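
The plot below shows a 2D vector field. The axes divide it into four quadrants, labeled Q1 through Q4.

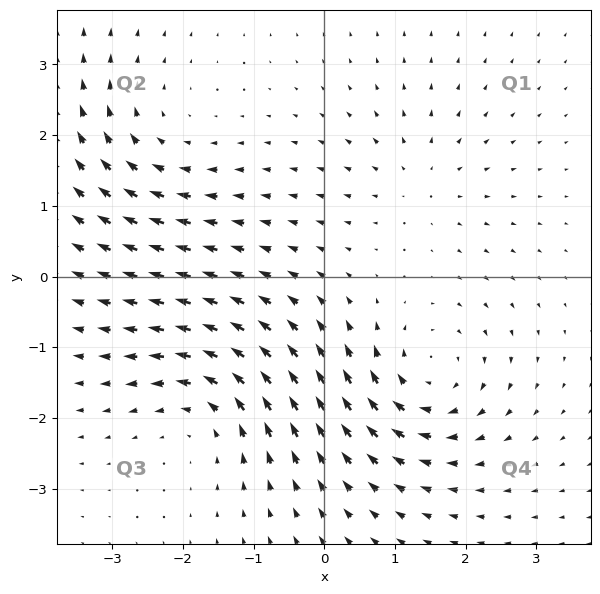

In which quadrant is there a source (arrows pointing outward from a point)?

Q1

The source sits at approximately (1.4, 1.4), which lies in quadrant Q1. The divergence there is about +3, positive as expected for a source.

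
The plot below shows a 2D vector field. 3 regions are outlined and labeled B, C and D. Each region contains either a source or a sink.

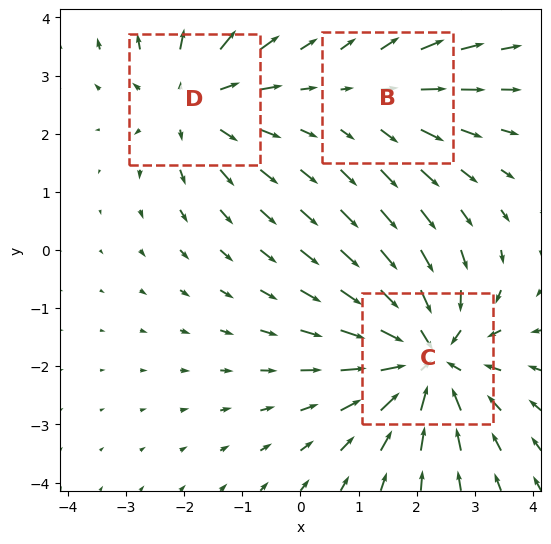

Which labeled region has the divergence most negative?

C

Divergence at each region's feature centre — B: about +2, C: about -4, D: about +3. Region C is most negative.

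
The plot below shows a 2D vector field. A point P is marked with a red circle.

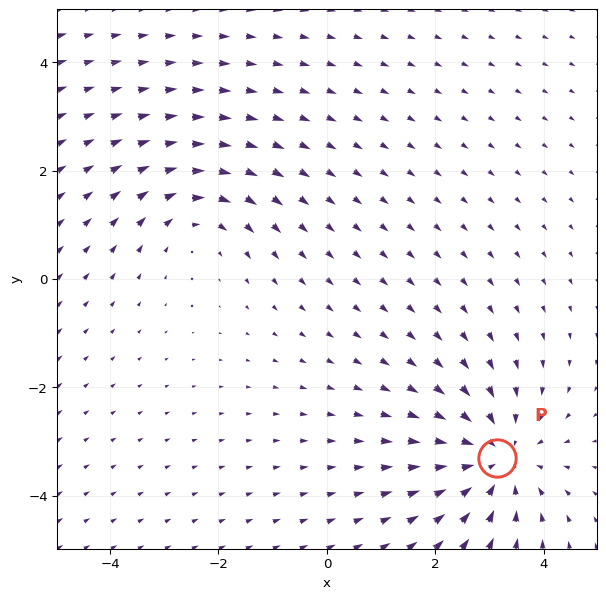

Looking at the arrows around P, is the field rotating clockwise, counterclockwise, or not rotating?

Near P at (3.1, -3.3) the arrows show no circulation. The curl there is ≈0.

not rotating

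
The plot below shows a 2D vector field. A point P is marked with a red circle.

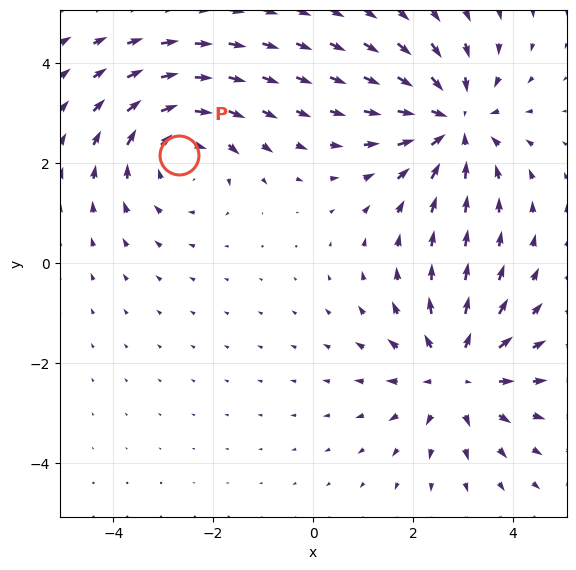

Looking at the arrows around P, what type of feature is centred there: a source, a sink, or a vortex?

At P (-2.7, 2.2) the arrows circulate clockwise. Divergence ≈0, curl about -3 — near-zero divergence with nonzero curl is a vortex.

vortex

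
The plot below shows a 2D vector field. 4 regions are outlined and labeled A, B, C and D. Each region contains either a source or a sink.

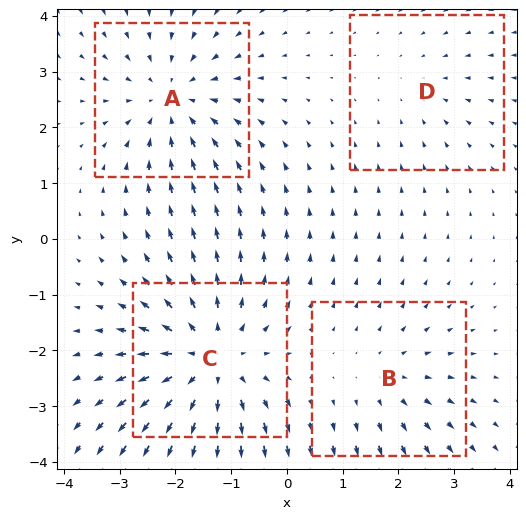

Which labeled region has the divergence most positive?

Divergence at each region's feature centre — A: about -4, B: about +3, C: about +6, D: about -2. Region C is most positive.

C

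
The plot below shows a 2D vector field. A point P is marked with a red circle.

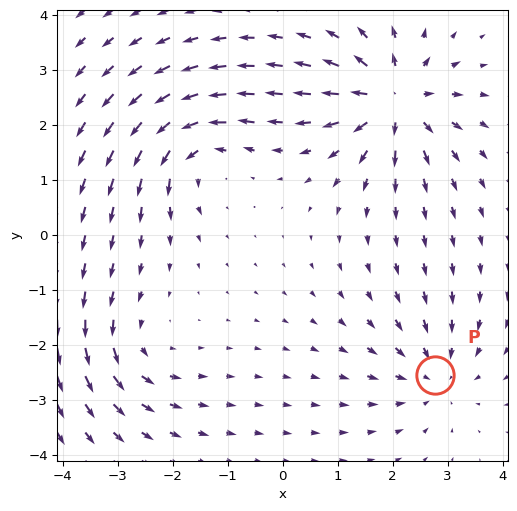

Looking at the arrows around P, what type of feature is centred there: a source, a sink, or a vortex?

sink

At P (2.8, -2.5) the arrows converge inward. Divergence about -4, curl ≈0 — negative divergence with near-zero curl is a sink.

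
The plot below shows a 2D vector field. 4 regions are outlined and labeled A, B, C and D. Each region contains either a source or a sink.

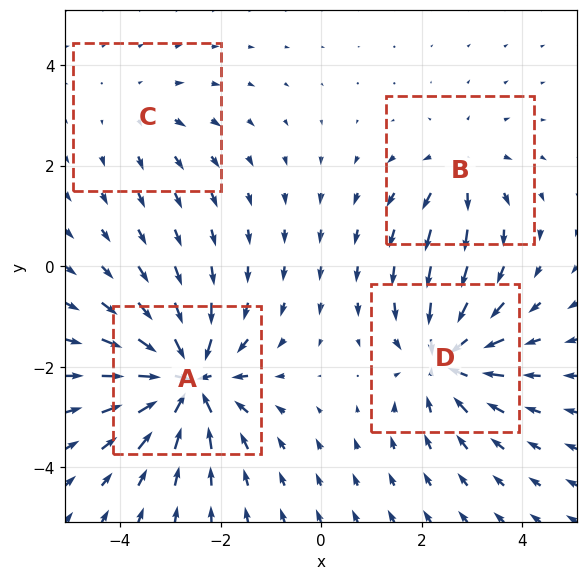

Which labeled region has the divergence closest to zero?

Divergence at each region's feature centre — A: about -8, B: about +4, C: about +2, D: about -6. Region C is closest to zero.

C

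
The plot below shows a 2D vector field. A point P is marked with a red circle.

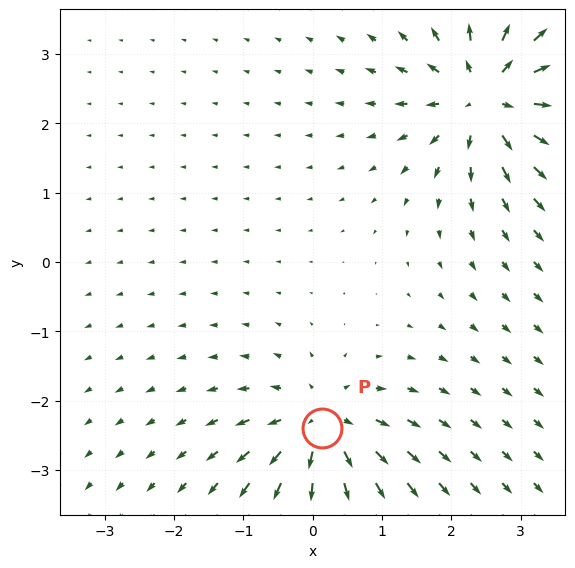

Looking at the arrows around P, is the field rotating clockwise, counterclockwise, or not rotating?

not rotating

Near P at (0.1, -2.4) the arrows show no circulation. The curl there is ≈0.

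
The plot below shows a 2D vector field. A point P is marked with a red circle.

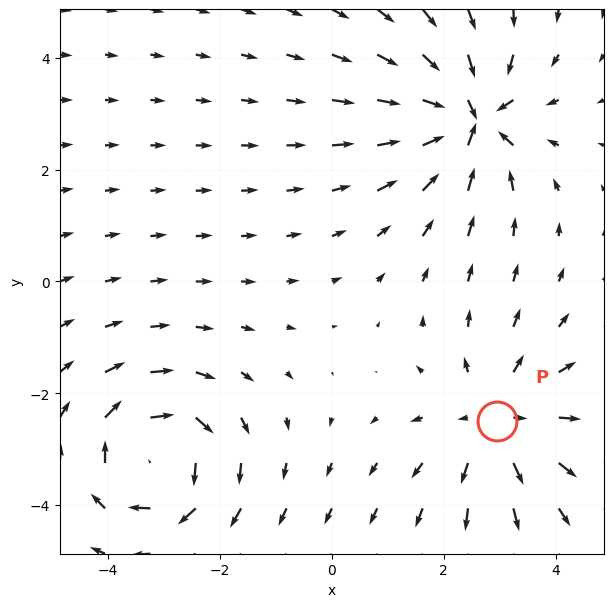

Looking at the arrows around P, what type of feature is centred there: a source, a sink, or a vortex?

source

At P (2.9, -2.5) the arrows spread outward. Divergence about +4, curl ≈0 — positive divergence with near-zero curl is a source.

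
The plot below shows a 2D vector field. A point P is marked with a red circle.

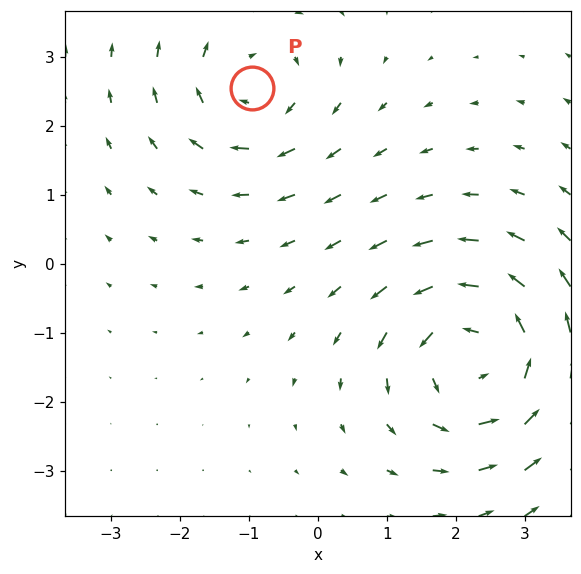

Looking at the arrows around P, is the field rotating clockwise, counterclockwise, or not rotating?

Near P at (-1.0, 2.5) the arrows circulate clockwise. The curl (z-component) there is about -3; negative curl means clockwise rotation.

clockwise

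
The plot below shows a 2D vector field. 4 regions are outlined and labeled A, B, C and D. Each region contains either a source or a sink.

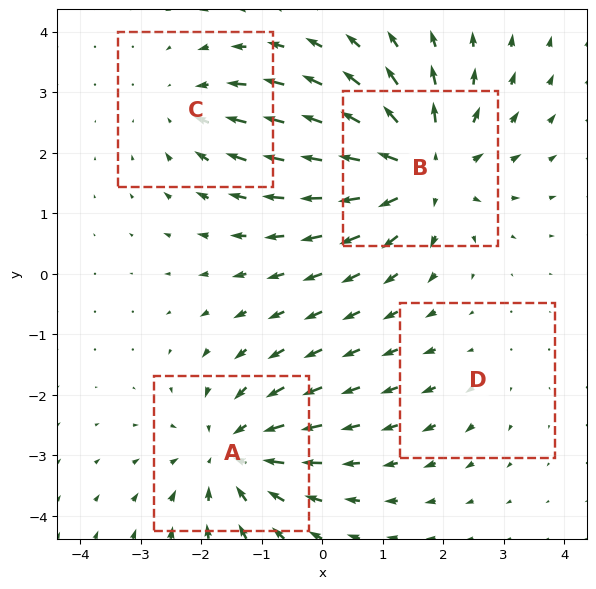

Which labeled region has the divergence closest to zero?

D

Divergence at each region's feature centre — A: about -5, B: about +6, C: about -3, D: about +2. Region D is closest to zero.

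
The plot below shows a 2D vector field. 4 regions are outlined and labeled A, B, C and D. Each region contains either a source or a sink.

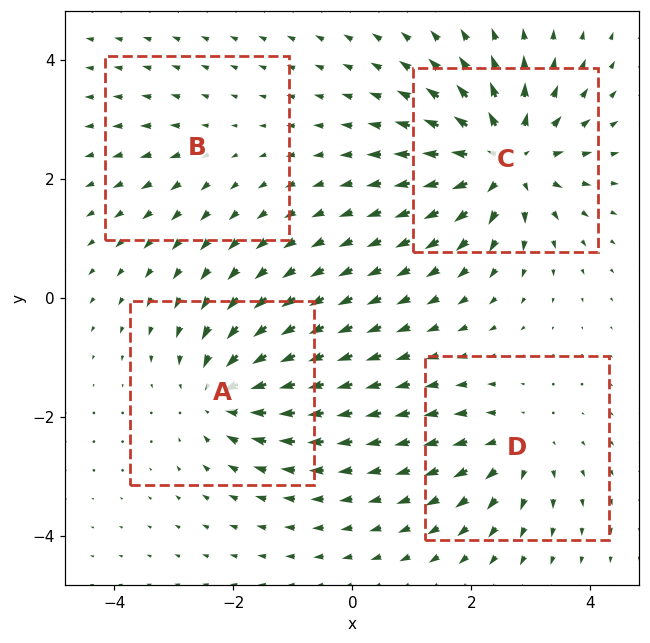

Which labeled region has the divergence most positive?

Divergence at each region's feature centre — A: about -5, B: about +2, C: about +7, D: about +4. Region C is most positive.

C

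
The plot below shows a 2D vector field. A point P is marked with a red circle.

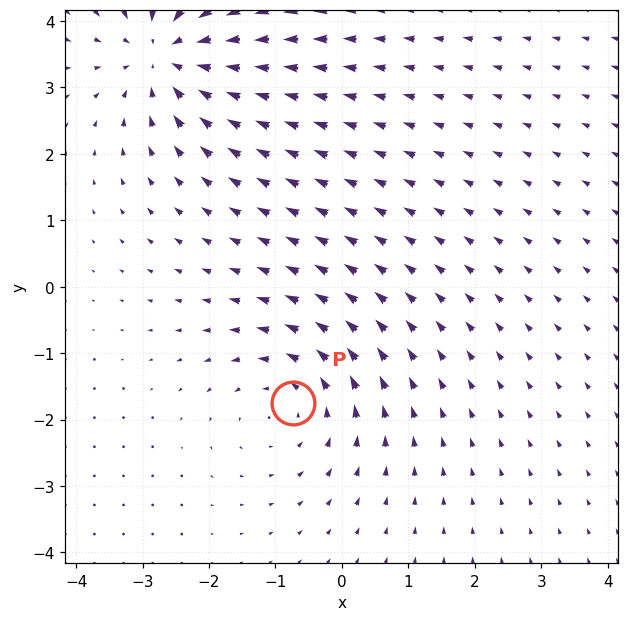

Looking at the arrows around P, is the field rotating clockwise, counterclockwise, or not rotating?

counterclockwise

Near P at (-0.7, -1.8) the arrows circulate counterclockwise. The curl (z-component) there is about +3; positive curl means counterclockwise rotation.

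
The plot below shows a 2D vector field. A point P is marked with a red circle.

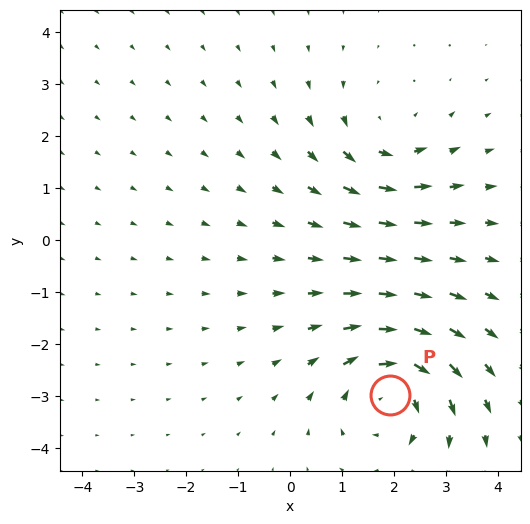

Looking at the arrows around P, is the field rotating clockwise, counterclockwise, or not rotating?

Near P at (1.9, -3.0) the arrows circulate clockwise. The curl (z-component) there is about -3; negative curl means clockwise rotation.

clockwise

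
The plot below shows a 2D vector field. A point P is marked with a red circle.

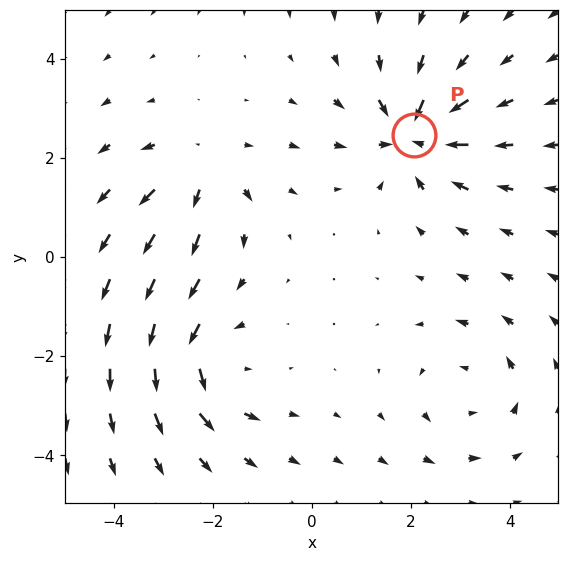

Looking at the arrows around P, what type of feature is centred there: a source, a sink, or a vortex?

At P (2.1, 2.5) the arrows converge inward. Divergence about -6, curl ≈0 — negative divergence with near-zero curl is a sink.

sink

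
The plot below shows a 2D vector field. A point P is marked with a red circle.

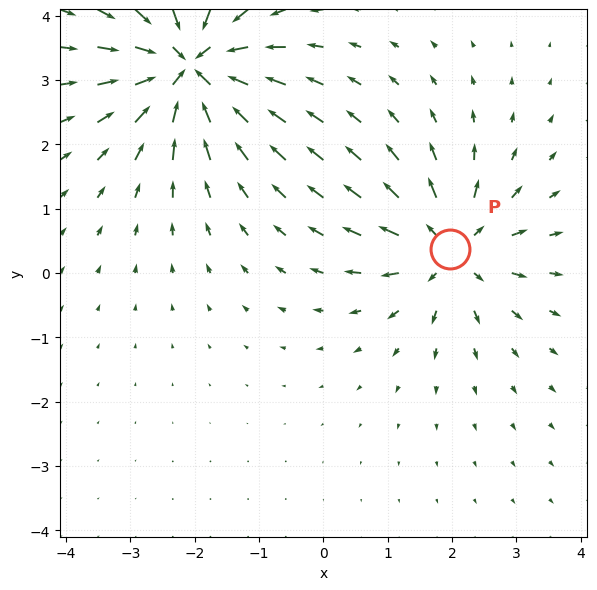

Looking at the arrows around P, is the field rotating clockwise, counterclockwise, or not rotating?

Near P at (2.0, 0.4) the arrows show no circulation. The curl there is ≈0.

not rotating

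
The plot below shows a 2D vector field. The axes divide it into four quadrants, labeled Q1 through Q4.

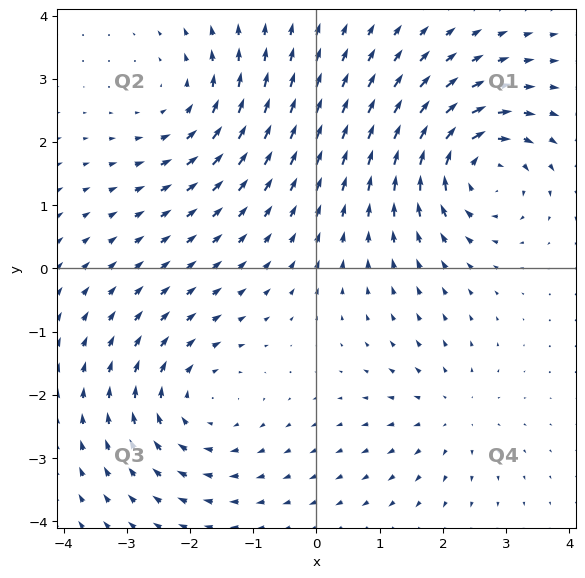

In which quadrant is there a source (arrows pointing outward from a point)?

Q4

The source sits at approximately (2.1, -2.3), which lies in quadrant Q4. The divergence there is about +3, positive as expected for a source.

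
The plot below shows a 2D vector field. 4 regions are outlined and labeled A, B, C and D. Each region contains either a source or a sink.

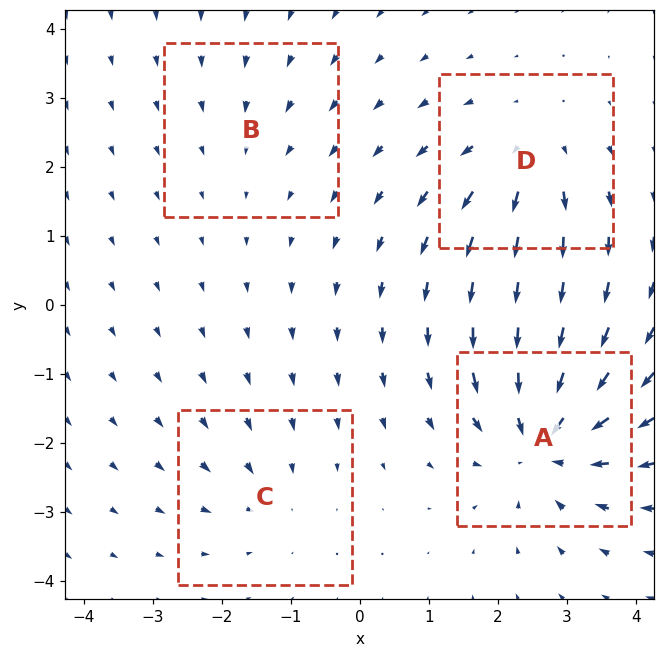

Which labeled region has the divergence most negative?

Divergence at each region's feature centre — A: about -7, B: about -2, C: about -3, D: about +5. Region A is most negative.

A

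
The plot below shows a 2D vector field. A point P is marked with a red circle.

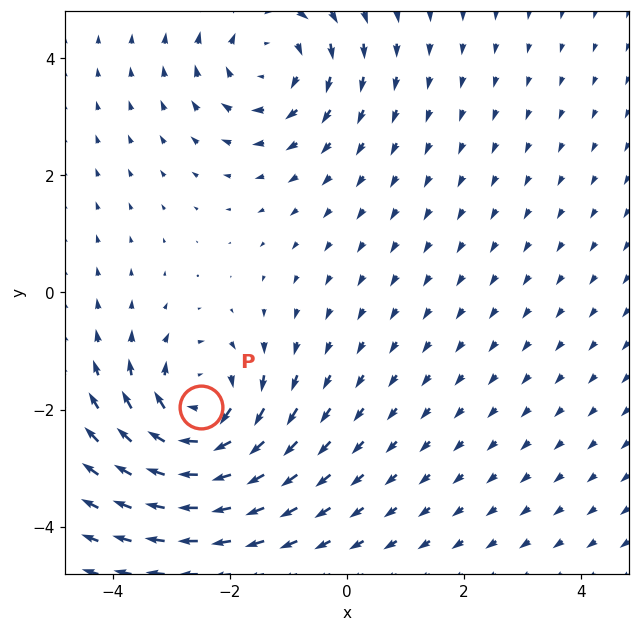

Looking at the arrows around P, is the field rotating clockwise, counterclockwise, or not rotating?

clockwise

Near P at (-2.5, -2.0) the arrows circulate clockwise. The curl (z-component) there is about -6; negative curl means clockwise rotation.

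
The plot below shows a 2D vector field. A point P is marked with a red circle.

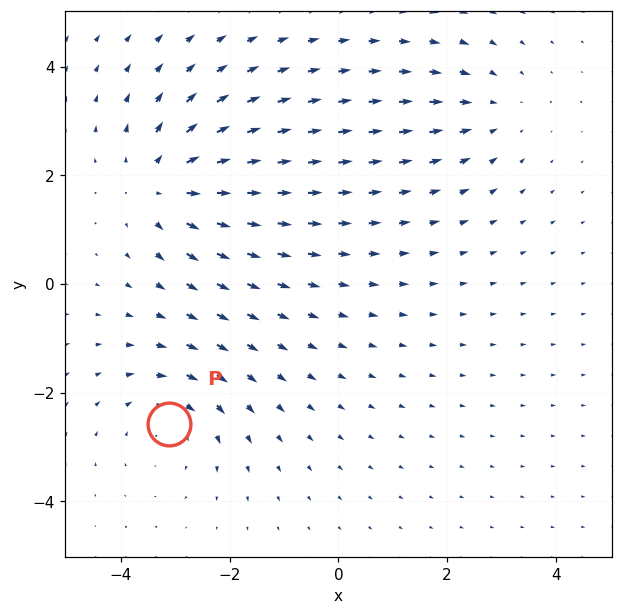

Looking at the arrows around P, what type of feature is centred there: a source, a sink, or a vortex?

vortex

At P (-3.1, -2.6) the arrows circulate clockwise. Divergence ≈0, curl about -3 — near-zero divergence with nonzero curl is a vortex.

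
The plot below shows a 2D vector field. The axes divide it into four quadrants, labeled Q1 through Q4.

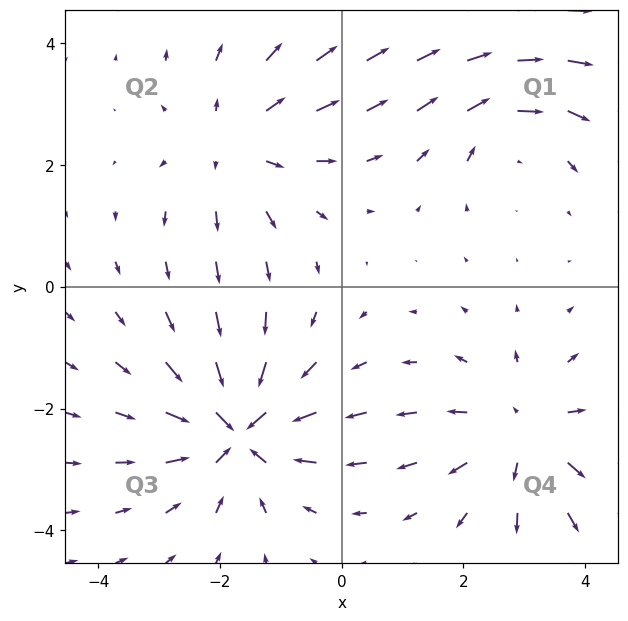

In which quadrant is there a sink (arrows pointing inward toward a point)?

The sink sits at approximately (-1.7, -2.3), which lies in quadrant Q3. The divergence there is about -6, negative as expected for a sink.

Q3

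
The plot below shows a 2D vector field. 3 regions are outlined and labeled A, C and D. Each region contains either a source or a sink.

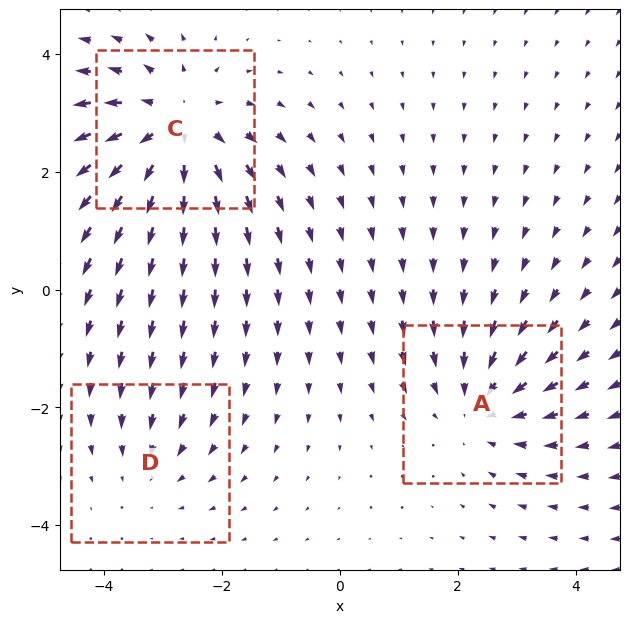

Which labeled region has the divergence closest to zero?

D

Divergence at each region's feature centre — A: about -3, C: about +4, D: about -2. Region D is closest to zero.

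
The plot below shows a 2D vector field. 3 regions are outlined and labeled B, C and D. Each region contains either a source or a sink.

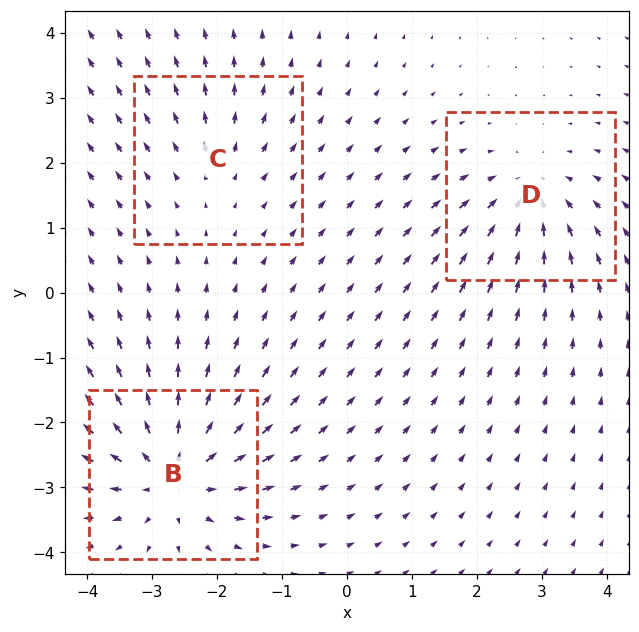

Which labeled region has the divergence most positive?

B

Divergence at each region's feature centre — B: about +5, C: about +2, D: about -4. Region B is most positive.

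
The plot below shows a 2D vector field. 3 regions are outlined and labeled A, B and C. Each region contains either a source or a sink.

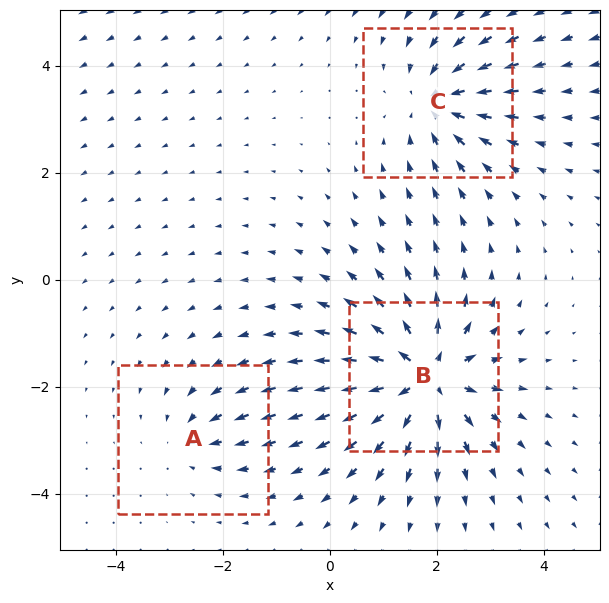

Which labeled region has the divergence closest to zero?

Divergence at each region's feature centre — A: about -2, B: about +6, C: about -4. Region A is closest to zero.

A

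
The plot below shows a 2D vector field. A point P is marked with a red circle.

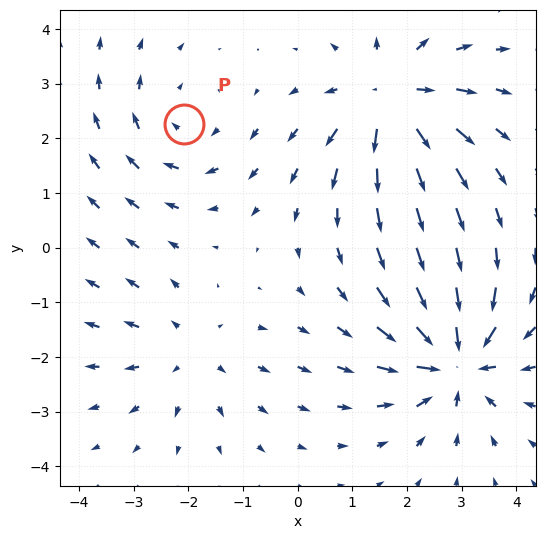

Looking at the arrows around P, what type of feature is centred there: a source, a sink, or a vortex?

At P (-2.1, 2.3) the arrows circulate clockwise. Divergence ≈0, curl about -3 — near-zero divergence with nonzero curl is a vortex.

vortex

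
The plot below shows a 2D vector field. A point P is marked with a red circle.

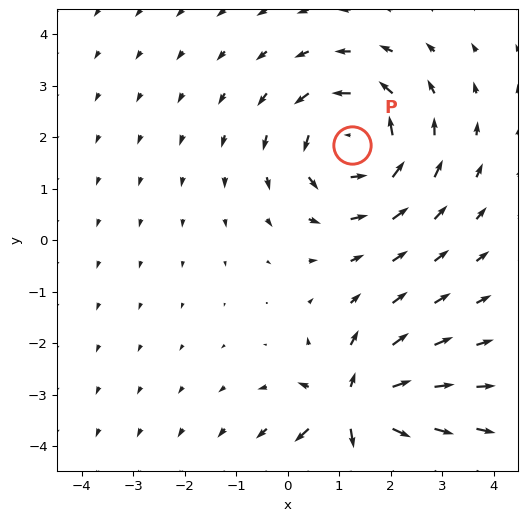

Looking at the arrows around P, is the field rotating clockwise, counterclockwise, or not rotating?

counterclockwise

Near P at (1.3, 1.8) the arrows circulate counterclockwise. The curl (z-component) there is about +4; positive curl means counterclockwise rotation.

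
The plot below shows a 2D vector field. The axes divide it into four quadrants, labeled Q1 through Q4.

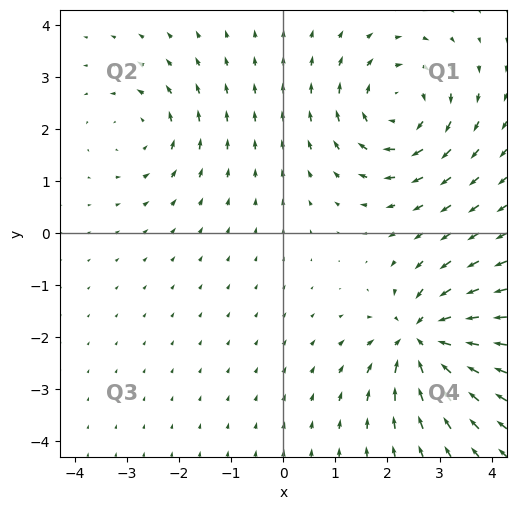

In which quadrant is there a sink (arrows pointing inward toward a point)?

The sink sits at approximately (2.7, -2.0), which lies in quadrant Q4. The divergence there is about -7, negative as expected for a sink.

Q4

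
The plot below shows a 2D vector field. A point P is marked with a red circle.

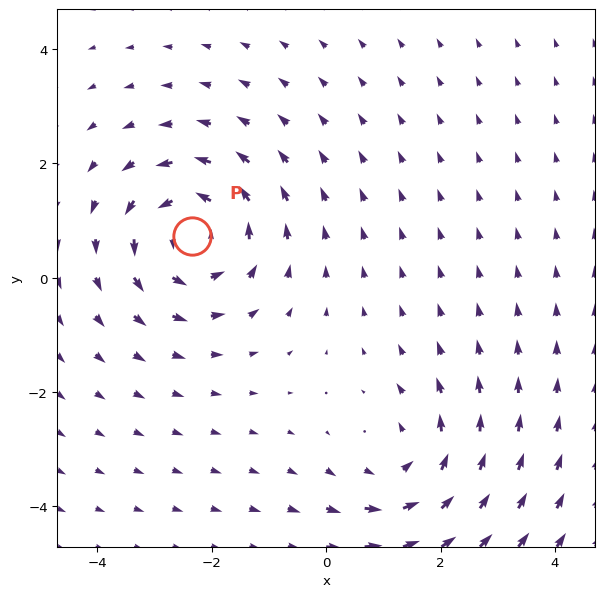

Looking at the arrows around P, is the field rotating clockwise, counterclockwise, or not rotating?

Near P at (-2.3, 0.7) the arrows circulate counterclockwise. The curl (z-component) there is about +4; positive curl means counterclockwise rotation.

counterclockwise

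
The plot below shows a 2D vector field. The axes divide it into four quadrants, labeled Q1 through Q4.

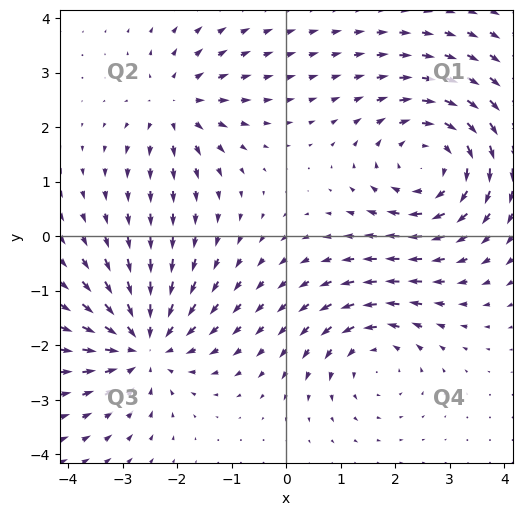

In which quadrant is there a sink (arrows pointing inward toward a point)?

Q3

The sink sits at approximately (-2.6, -2.0), which lies in quadrant Q3. The divergence there is about -5, negative as expected for a sink.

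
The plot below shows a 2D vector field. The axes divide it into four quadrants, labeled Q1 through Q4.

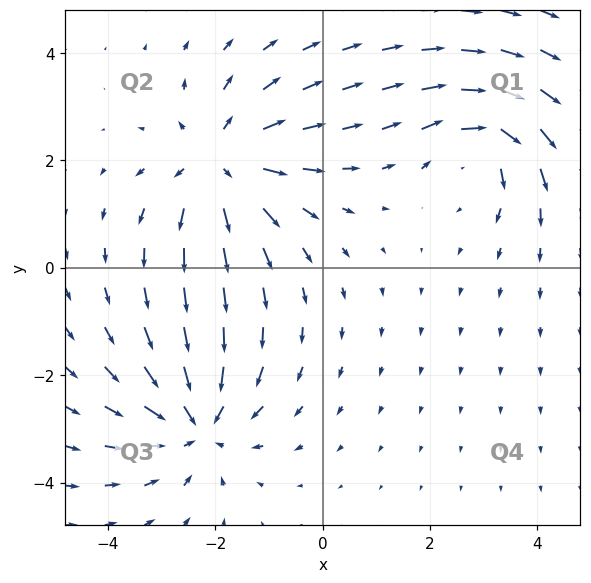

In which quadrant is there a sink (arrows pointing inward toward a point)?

The sink sits at approximately (-2.3, -2.9), which lies in quadrant Q3. The divergence there is about -4, negative as expected for a sink.

Q3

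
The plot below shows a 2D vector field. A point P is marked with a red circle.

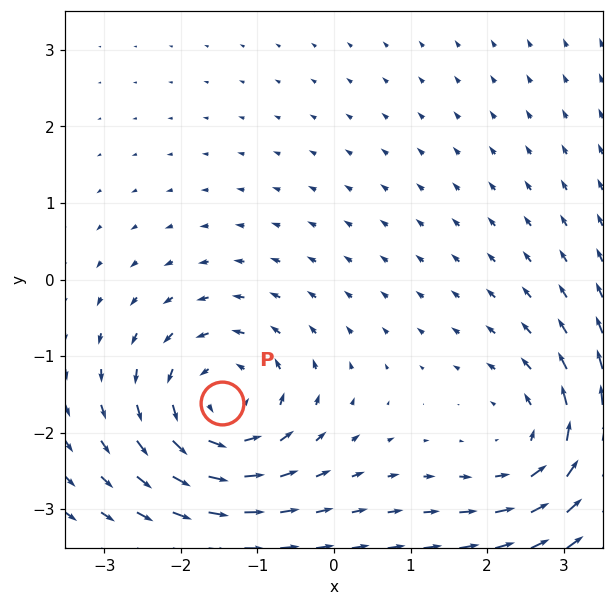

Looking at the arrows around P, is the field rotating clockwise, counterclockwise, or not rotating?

Near P at (-1.5, -1.6) the arrows circulate counterclockwise. The curl (z-component) there is about +3; positive curl means counterclockwise rotation.

counterclockwise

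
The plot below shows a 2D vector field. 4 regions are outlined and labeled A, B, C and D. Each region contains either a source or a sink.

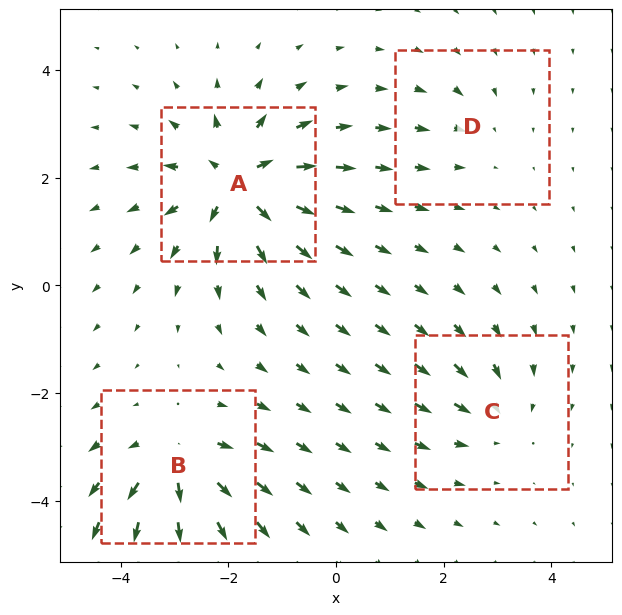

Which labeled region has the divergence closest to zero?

D

Divergence at each region's feature centre — A: about +9, B: about +6, C: about -4, D: about -3. Region D is closest to zero.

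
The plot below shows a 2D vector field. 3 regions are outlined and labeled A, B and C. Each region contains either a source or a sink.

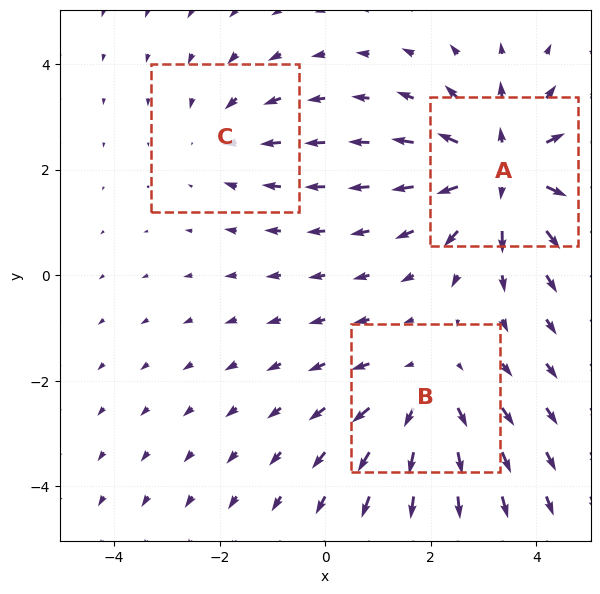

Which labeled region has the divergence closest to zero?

C

Divergence at each region's feature centre — A: about +4, B: about +3, C: about -2. Region C is closest to zero.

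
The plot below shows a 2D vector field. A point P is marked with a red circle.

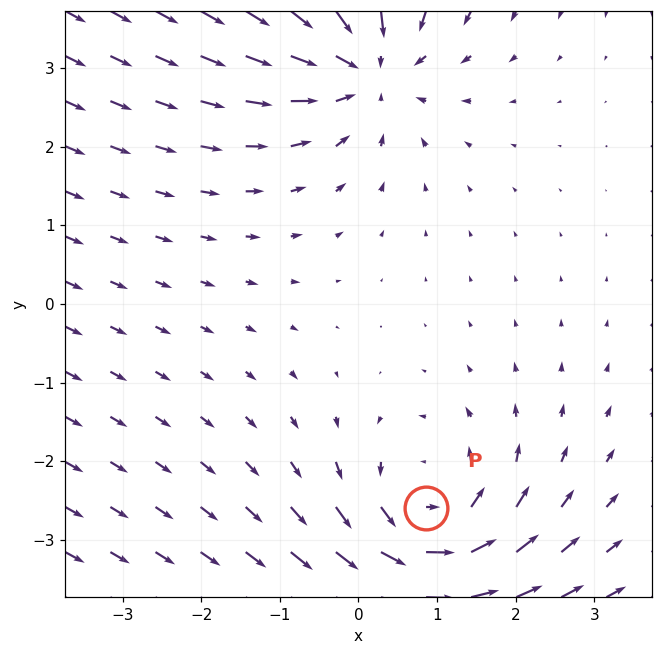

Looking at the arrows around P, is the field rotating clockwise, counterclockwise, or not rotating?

counterclockwise

Near P at (0.9, -2.6) the arrows circulate counterclockwise. The curl (z-component) there is about +4; positive curl means counterclockwise rotation.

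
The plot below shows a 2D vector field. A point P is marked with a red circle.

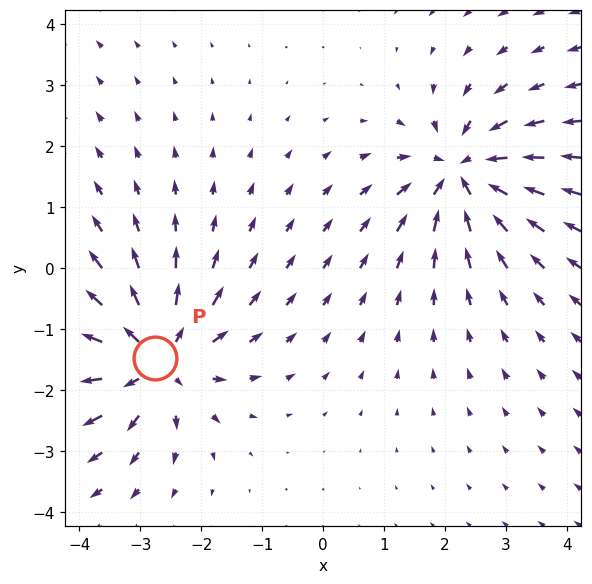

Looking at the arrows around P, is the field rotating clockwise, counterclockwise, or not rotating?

Near P at (-2.8, -1.5) the arrows show no circulation. The curl there is ≈0.

not rotating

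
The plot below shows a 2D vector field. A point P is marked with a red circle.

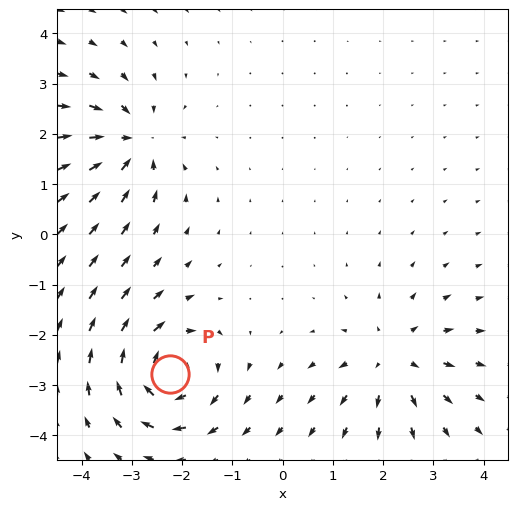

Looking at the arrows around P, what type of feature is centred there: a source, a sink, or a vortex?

vortex

At P (-2.2, -2.8) the arrows circulate clockwise. Divergence ≈0, curl about -6 — near-zero divergence with nonzero curl is a vortex.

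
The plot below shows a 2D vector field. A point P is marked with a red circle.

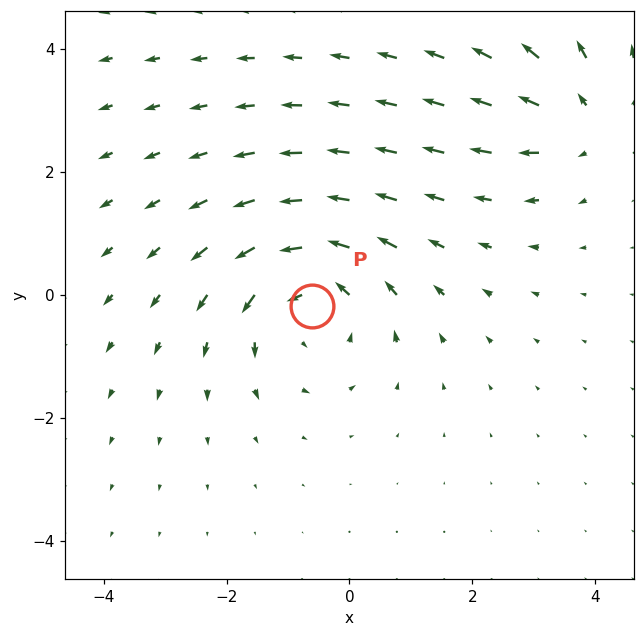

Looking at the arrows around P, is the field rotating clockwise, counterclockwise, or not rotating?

counterclockwise

Near P at (-0.6, -0.2) the arrows circulate counterclockwise. The curl (z-component) there is about +4; positive curl means counterclockwise rotation.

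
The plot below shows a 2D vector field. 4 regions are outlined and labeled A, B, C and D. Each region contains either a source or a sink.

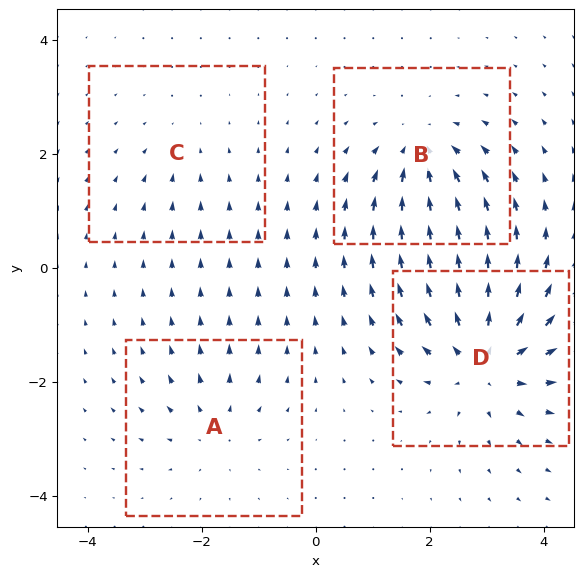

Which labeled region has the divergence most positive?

Divergence at each region's feature centre — A: about +3, B: about -5, C: about -2, D: about +7. Region D is most positive.

D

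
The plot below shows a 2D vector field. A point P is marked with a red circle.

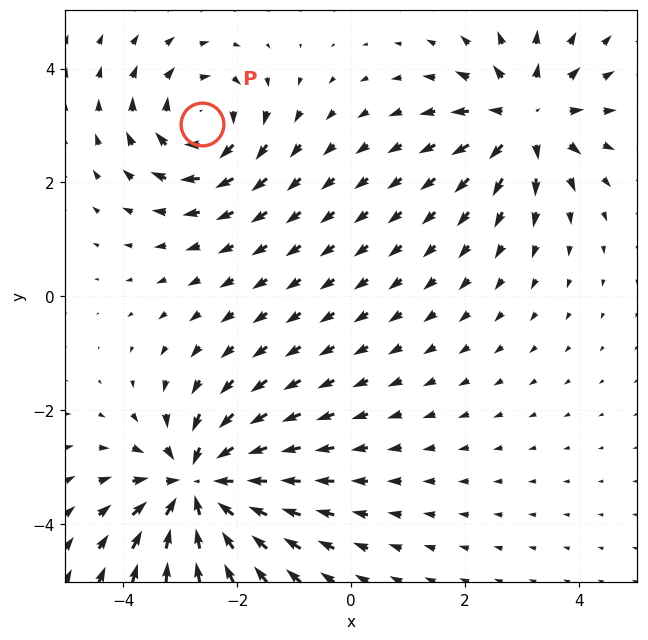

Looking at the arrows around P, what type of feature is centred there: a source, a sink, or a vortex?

At P (-2.6, 3.0) the arrows circulate clockwise. Divergence ≈0, curl about -4 — near-zero divergence with nonzero curl is a vortex.

vortex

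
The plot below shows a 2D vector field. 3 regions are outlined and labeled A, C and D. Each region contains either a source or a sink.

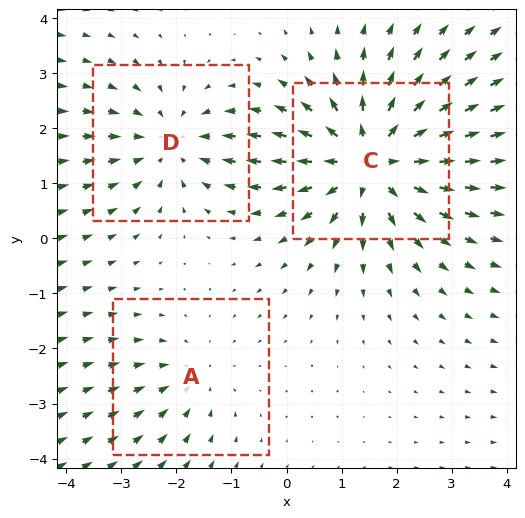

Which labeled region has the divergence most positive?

C

Divergence at each region's feature centre — A: about -2, C: about +5, D: about -3. Region C is most positive.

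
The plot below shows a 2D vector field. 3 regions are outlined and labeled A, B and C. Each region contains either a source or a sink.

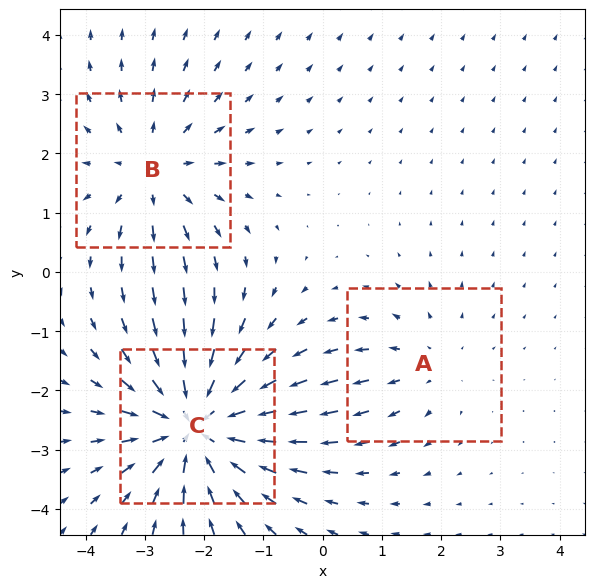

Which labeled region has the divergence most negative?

C

Divergence at each region's feature centre — A: about +2, B: about +3, C: about -5. Region C is most negative.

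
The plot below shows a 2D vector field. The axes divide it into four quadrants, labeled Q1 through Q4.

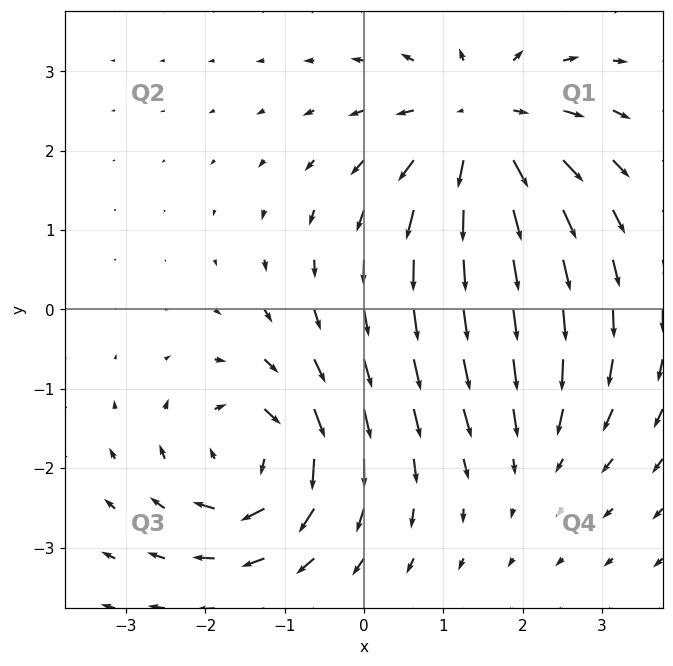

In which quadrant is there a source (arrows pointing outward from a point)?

Q1

The source sits at approximately (1.5, 2.3), which lies in quadrant Q1. The divergence there is about +5, positive as expected for a source.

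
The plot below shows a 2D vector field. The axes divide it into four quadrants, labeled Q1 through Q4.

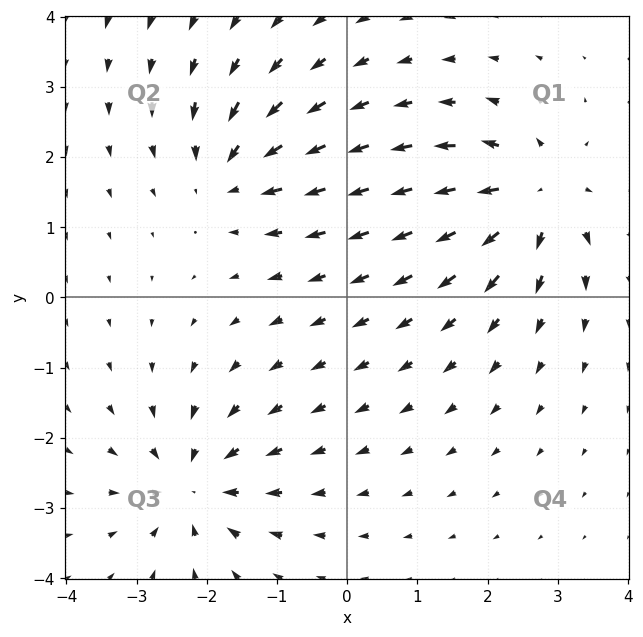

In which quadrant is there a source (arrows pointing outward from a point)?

Q1

The source sits at approximately (2.7, 1.5), which lies in quadrant Q1. The divergence there is about +5, positive as expected for a source.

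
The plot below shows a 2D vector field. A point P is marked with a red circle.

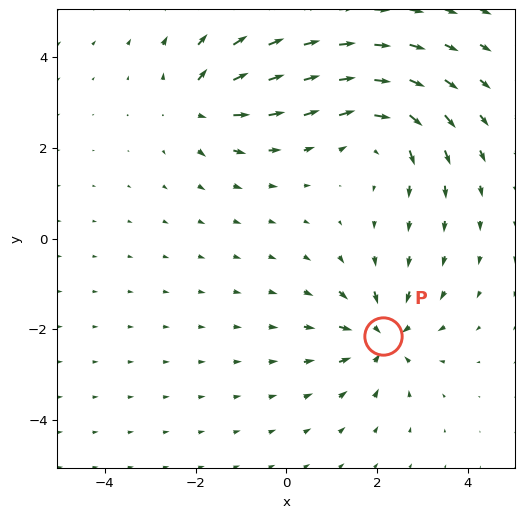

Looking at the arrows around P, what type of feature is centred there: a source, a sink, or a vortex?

sink

At P (2.1, -2.2) the arrows converge inward. Divergence about -5, curl ≈0 — negative divergence with near-zero curl is a sink.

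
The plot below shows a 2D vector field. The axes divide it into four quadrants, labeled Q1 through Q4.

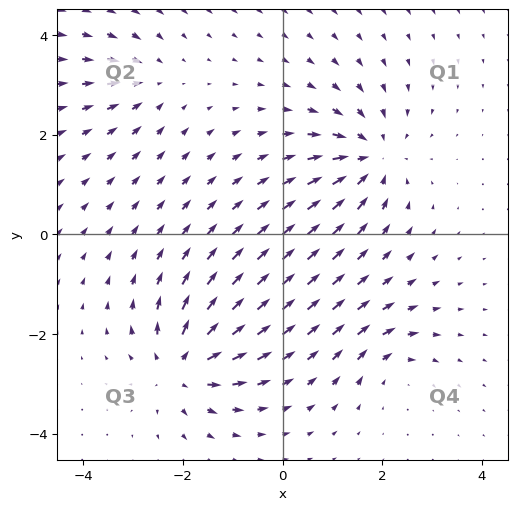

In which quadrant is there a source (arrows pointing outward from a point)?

Q3

The source sits at approximately (-2.0, -2.7), which lies in quadrant Q3. The divergence there is about +6, positive as expected for a source.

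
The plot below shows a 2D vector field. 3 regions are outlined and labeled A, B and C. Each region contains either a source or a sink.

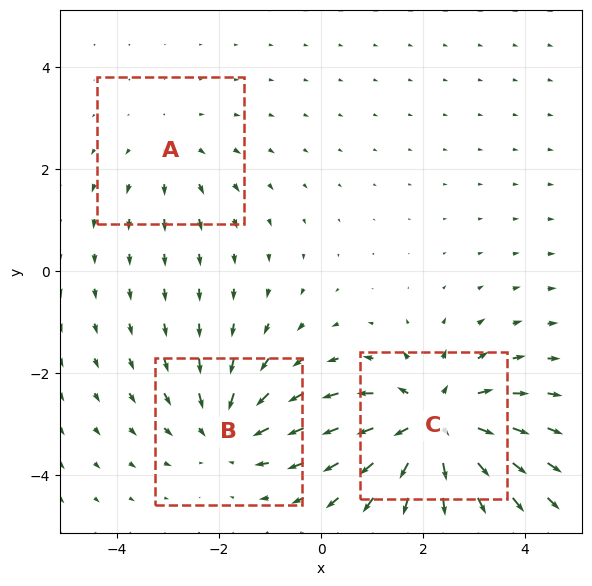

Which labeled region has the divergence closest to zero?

A

Divergence at each region's feature centre — A: about +2, B: about -3, C: about +4. Region A is closest to zero.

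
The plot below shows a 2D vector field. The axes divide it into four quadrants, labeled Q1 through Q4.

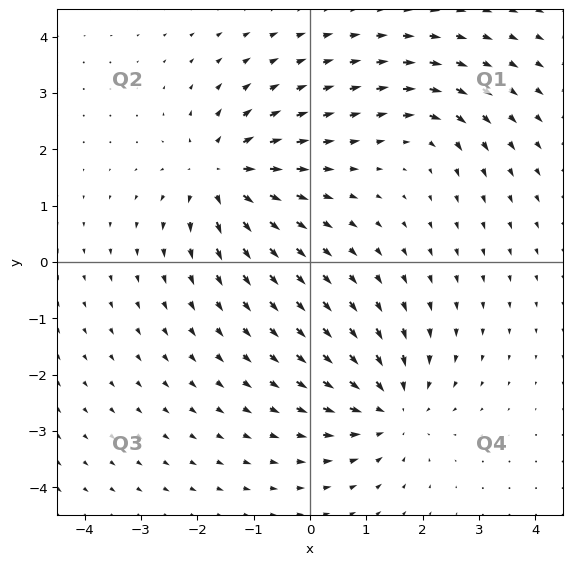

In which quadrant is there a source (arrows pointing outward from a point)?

The source sits at approximately (-1.6, 1.6), which lies in quadrant Q2. The divergence there is about +5, positive as expected for a source.

Q2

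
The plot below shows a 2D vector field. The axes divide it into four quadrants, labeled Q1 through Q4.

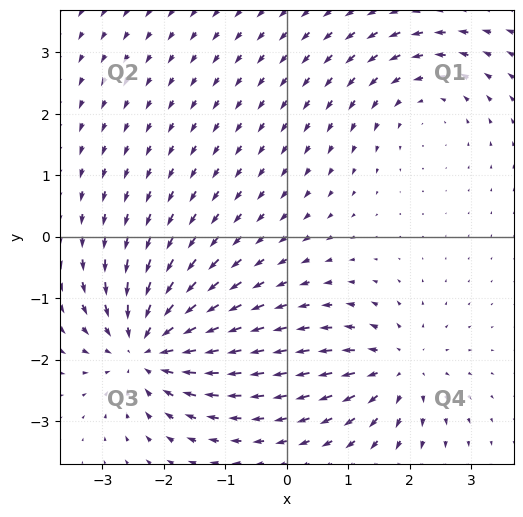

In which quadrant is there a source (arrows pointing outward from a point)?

Q4

The source sits at approximately (1.8, -2.1), which lies in quadrant Q4. The divergence there is about +4, positive as expected for a source.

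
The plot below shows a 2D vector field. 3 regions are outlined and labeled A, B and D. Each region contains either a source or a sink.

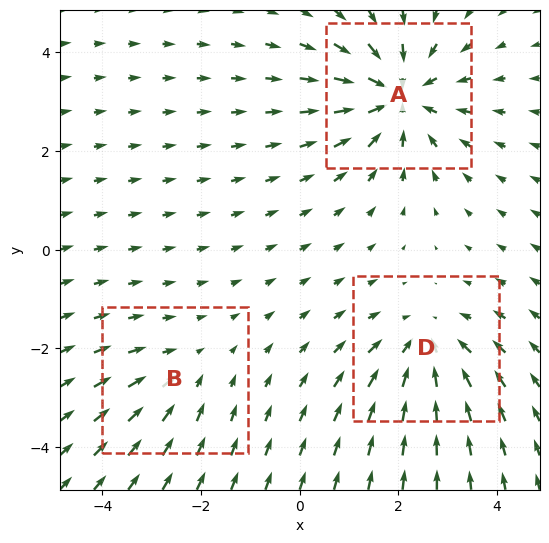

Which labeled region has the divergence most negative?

Divergence at each region's feature centre — A: about -4, B: about -2, D: about -3. Region A is most negative.

A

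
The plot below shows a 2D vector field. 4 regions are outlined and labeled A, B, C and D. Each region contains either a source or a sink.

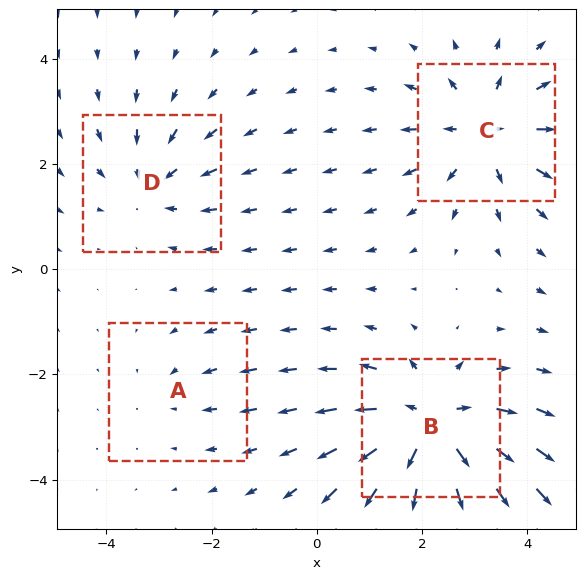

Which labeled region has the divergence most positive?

Divergence at each region's feature centre — A: about -2, B: about +6, C: about +5, D: about -3. Region B is most positive.

B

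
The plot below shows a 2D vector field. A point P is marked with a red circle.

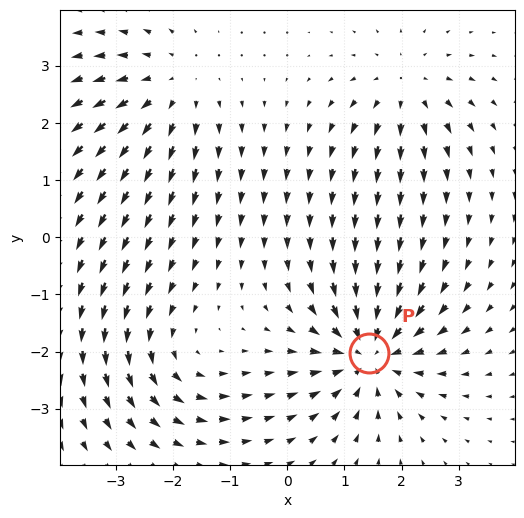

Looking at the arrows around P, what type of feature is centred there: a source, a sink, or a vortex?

At P (1.4, -2.0) the arrows converge inward. Divergence about -5, curl ≈0 — negative divergence with near-zero curl is a sink.

sink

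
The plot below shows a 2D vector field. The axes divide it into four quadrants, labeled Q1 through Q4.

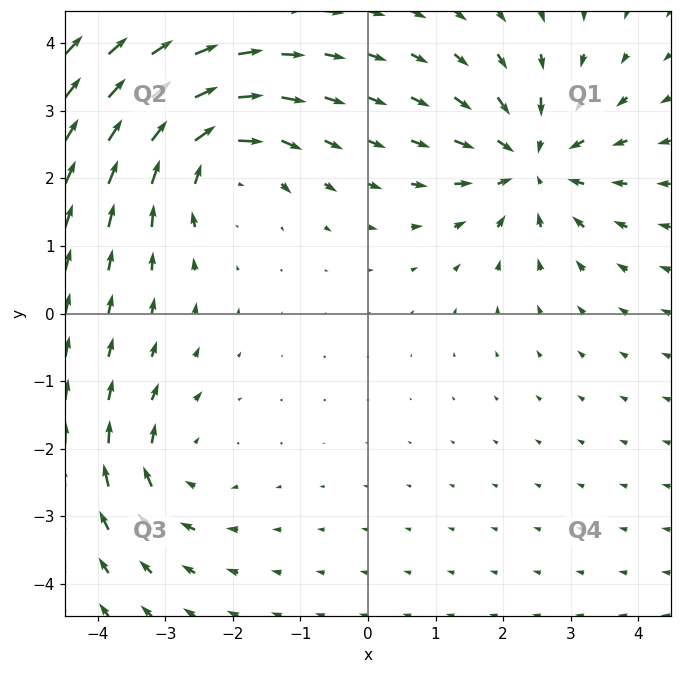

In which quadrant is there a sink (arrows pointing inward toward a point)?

Q1

The sink sits at approximately (2.4, 2.2), which lies in quadrant Q1. The divergence there is about -5, negative as expected for a sink.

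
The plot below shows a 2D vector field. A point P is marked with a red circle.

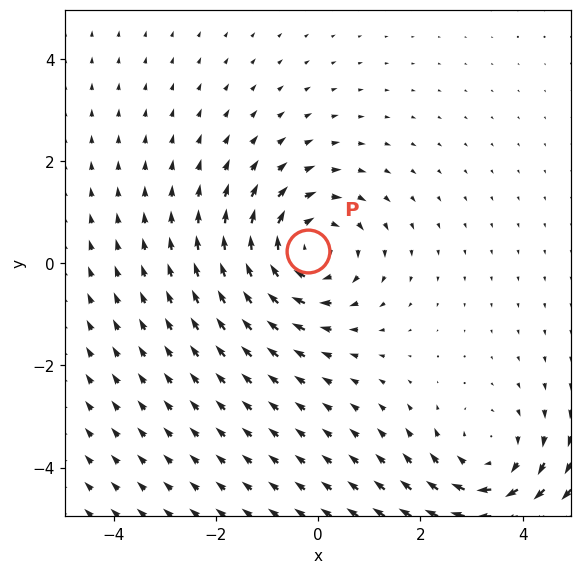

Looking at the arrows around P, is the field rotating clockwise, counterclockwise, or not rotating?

Near P at (-0.2, 0.2) the arrows circulate clockwise. The curl (z-component) there is about -4; negative curl means clockwise rotation.

clockwise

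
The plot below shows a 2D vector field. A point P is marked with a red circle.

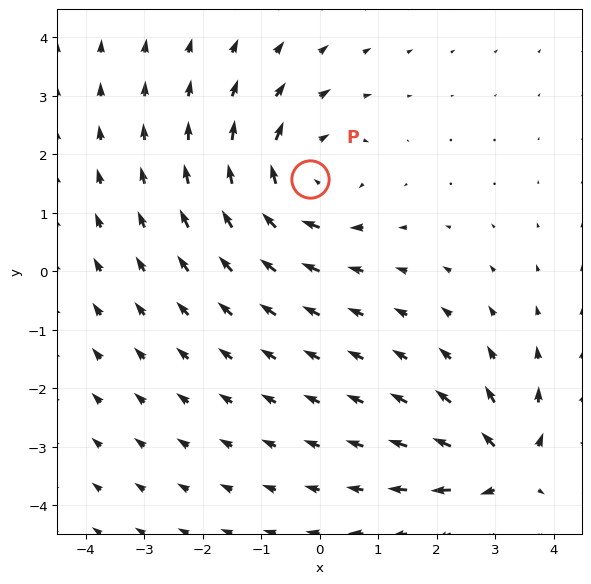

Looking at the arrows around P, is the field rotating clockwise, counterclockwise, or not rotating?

clockwise

Near P at (-0.2, 1.6) the arrows circulate clockwise. The curl (z-component) there is about -4; negative curl means clockwise rotation.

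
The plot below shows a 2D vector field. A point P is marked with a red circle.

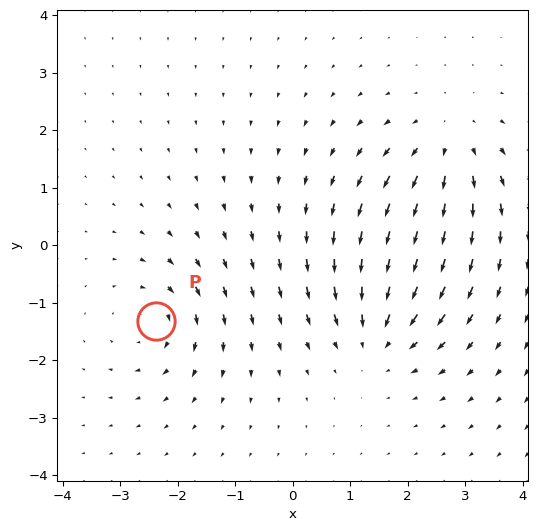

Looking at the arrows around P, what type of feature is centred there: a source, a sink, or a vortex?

At P (-2.4, -1.3) the arrows circulate clockwise. Divergence ≈0, curl about -4 — near-zero divergence with nonzero curl is a vortex.

vortex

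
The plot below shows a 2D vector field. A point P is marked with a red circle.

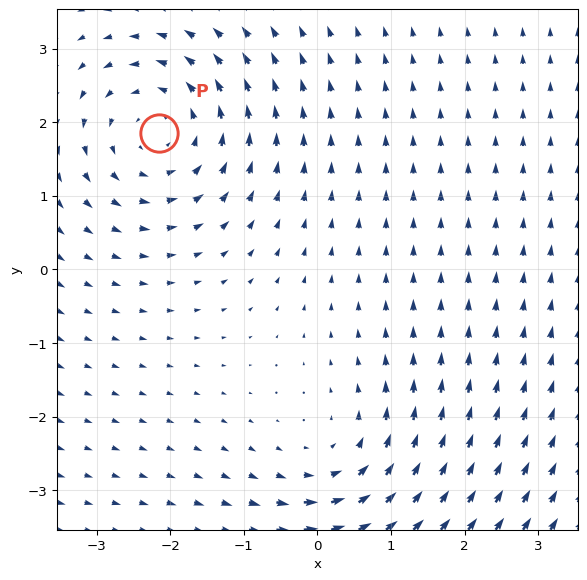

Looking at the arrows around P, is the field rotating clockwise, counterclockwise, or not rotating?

counterclockwise

Near P at (-2.1, 1.9) the arrows circulate counterclockwise. The curl (z-component) there is about +4; positive curl means counterclockwise rotation.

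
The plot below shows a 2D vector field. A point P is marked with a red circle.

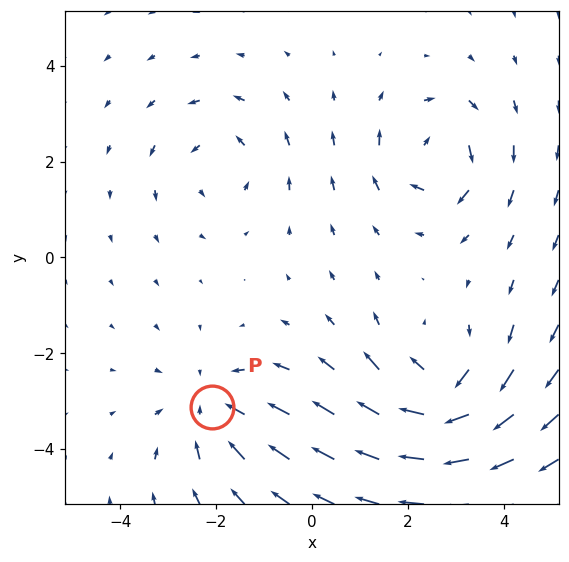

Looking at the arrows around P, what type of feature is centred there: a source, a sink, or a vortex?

sink

At P (-2.1, -3.1) the arrows converge inward. Divergence about -3, curl ≈0 — negative divergence with near-zero curl is a sink.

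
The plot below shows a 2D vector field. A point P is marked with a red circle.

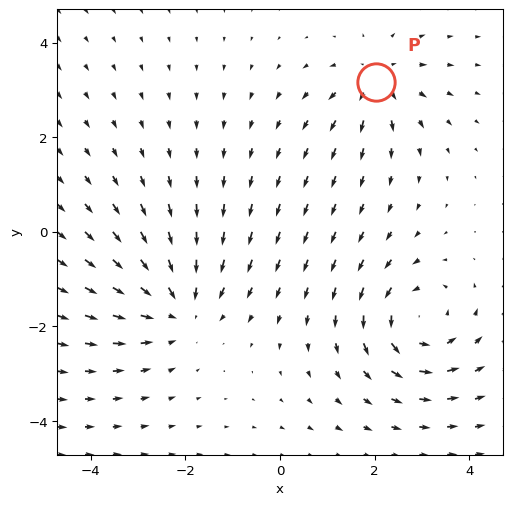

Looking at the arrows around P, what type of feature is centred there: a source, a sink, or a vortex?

source

At P (2.0, 3.2) the arrows spread outward. Divergence about +4, curl ≈0 — positive divergence with near-zero curl is a source.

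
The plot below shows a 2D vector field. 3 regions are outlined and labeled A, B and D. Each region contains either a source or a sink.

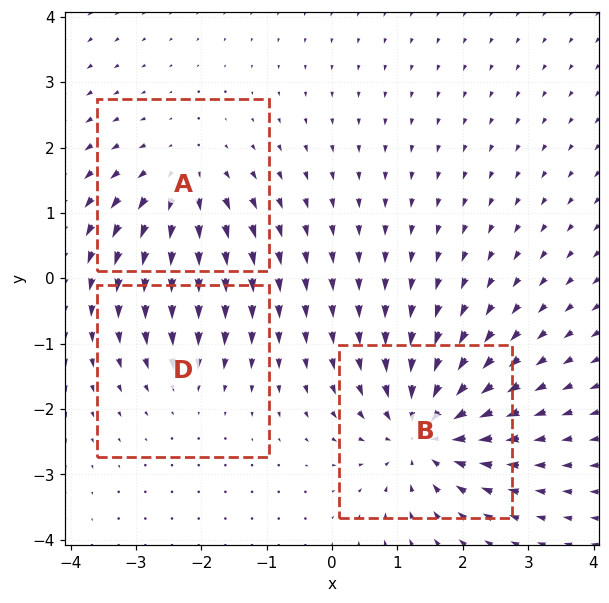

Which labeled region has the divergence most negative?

B

Divergence at each region's feature centre — A: about +3, B: about -5, D: about -2. Region B is most negative.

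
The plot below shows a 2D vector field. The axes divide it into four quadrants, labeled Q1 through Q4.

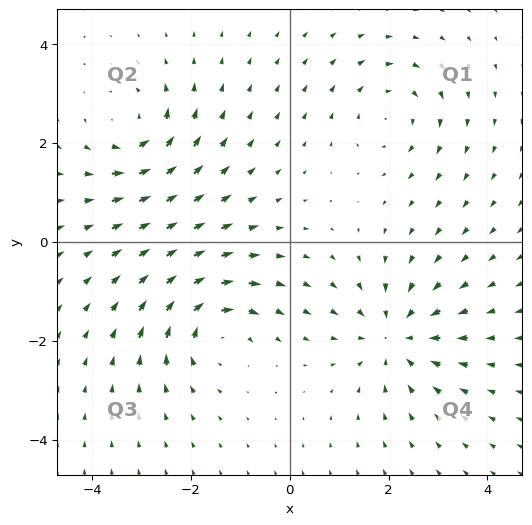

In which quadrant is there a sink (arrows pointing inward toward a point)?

Q4

The sink sits at approximately (2.1, -1.9), which lies in quadrant Q4. The divergence there is about -5, negative as expected for a sink.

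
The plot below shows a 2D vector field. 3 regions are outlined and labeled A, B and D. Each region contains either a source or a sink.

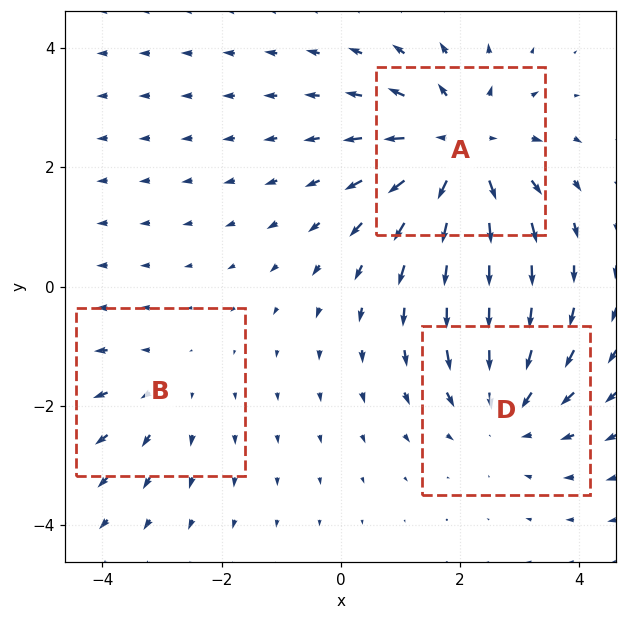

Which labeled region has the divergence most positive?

A

Divergence at each region's feature centre — A: about +4, B: about +2, D: about -3. Region A is most positive.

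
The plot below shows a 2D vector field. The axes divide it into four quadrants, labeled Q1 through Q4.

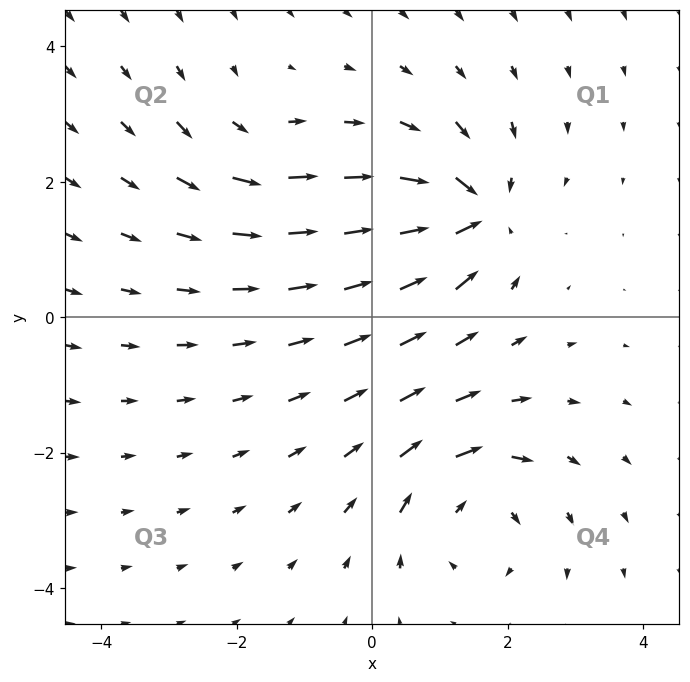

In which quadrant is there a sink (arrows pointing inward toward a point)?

Q1

The sink sits at approximately (1.5, 1.5), which lies in quadrant Q1. The divergence there is about -5, negative as expected for a sink.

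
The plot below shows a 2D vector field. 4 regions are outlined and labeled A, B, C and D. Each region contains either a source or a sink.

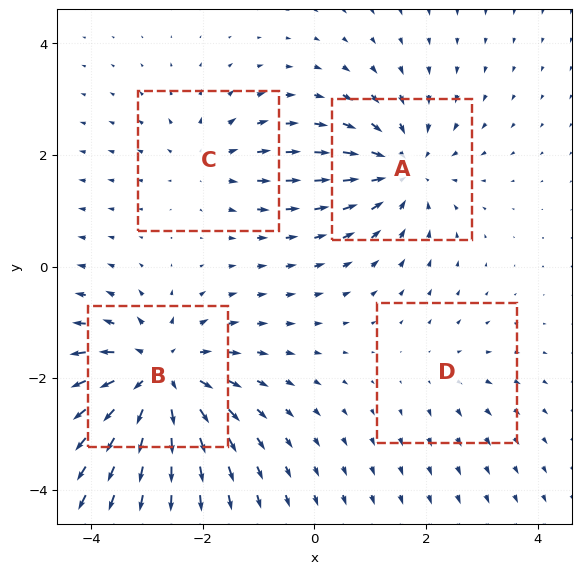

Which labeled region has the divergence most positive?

B

Divergence at each region's feature centre — A: about -5, B: about +7, C: about +3, D: about +2. Region B is most positive.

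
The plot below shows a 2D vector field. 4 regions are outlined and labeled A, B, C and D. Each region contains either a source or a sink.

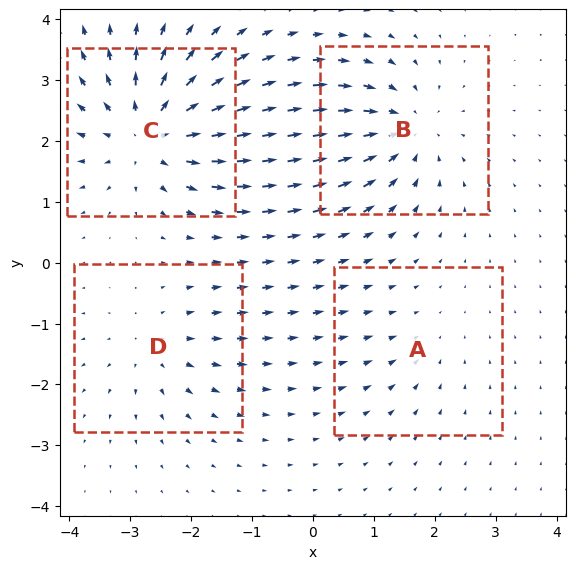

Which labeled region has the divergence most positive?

C

Divergence at each region's feature centre — A: about -2, B: about -5, C: about +7, D: about +4. Region C is most positive.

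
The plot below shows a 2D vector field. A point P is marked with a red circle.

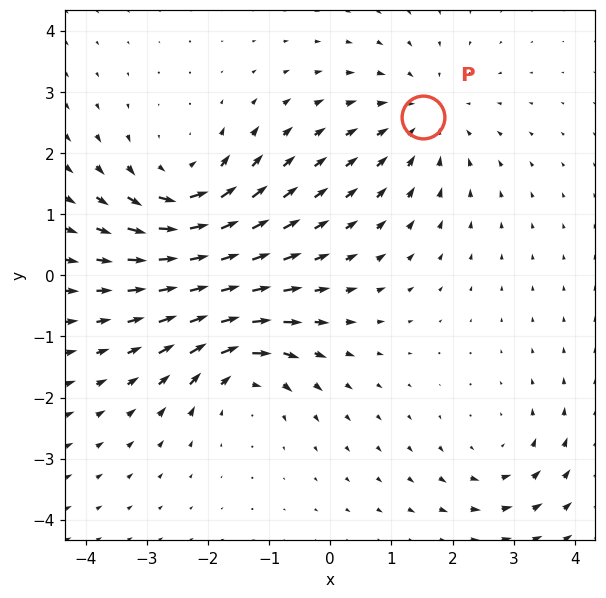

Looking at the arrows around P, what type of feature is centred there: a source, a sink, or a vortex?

At P (1.5, 2.6) the arrows converge inward. Divergence about -3, curl ≈0 — negative divergence with near-zero curl is a sink.

sink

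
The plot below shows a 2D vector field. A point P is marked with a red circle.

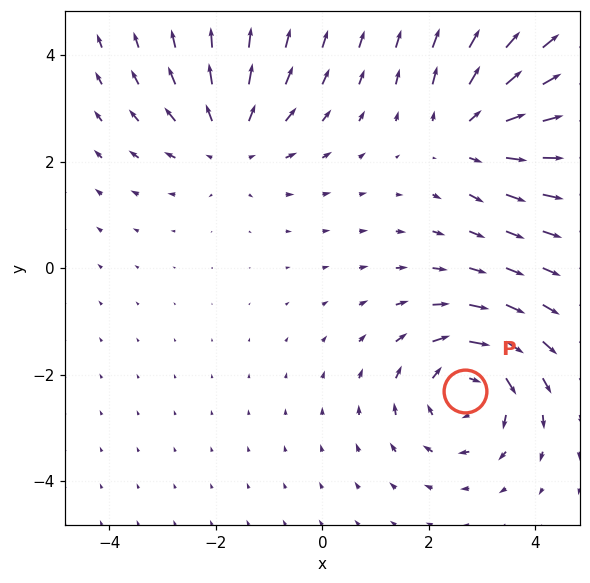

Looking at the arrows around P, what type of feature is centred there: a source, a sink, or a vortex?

At P (2.7, -2.3) the arrows circulate clockwise. Divergence ≈0, curl about -5 — near-zero divergence with nonzero curl is a vortex.

vortex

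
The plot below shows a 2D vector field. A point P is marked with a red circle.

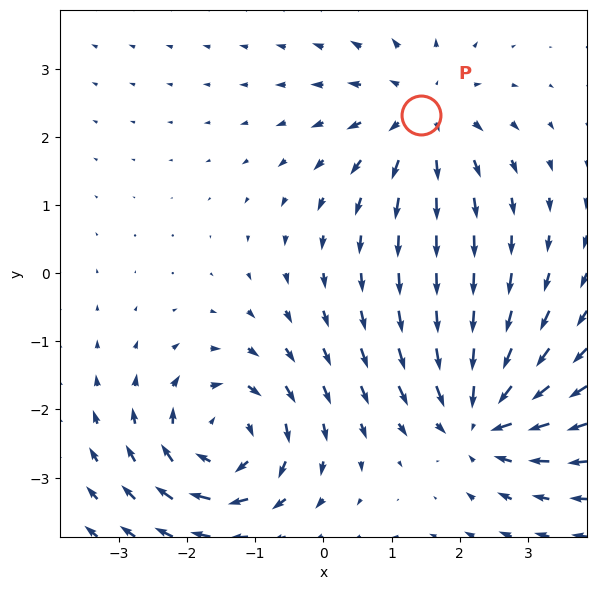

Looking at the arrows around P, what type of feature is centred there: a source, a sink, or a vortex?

source

At P (1.4, 2.3) the arrows spread outward. Divergence about +3, curl ≈0 — positive divergence with near-zero curl is a source.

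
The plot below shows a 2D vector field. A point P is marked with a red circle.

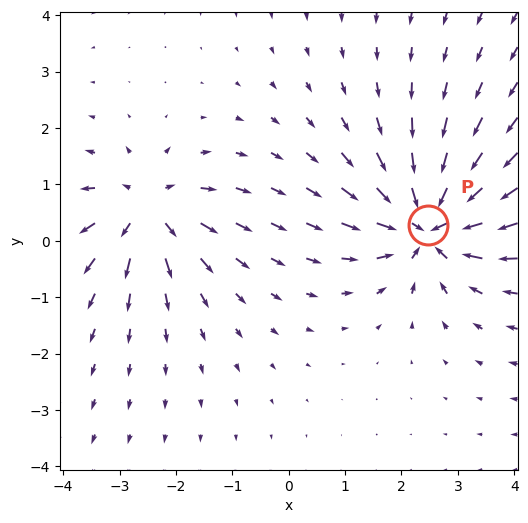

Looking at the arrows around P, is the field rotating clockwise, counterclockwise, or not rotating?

Near P at (2.5, 0.3) the arrows show no circulation. The curl there is ≈0.

not rotating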